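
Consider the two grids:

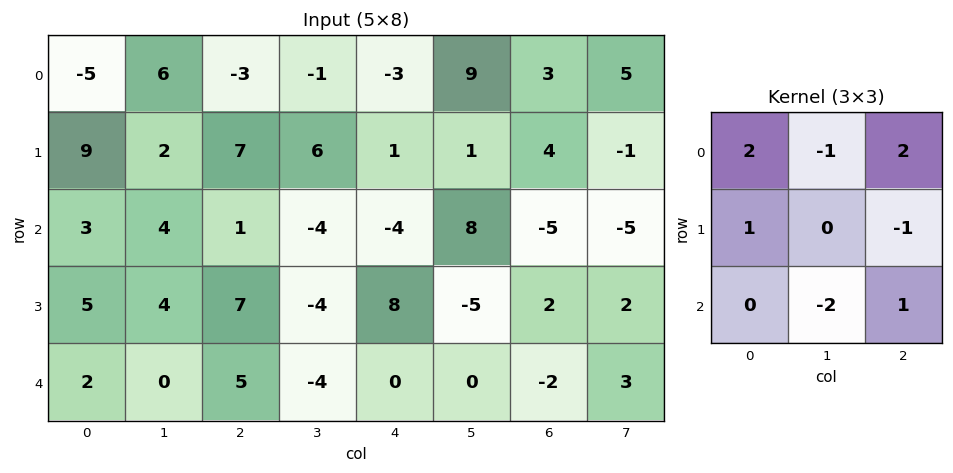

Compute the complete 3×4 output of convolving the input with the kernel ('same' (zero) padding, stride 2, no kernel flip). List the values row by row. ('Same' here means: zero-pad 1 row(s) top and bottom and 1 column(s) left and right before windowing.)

-22 -1 -11 -5
-15 -1 -20 7
3 -3 -30 -11

Output[0,0]: The receptive field on the zero-padded input at this output position is [0 0 0 / 0 -5 6 / 0 9 2]. Elementwise product with the kernel and sum: 0·2 + 0·-1 + 0·2 + 0·1 + 6·-1 + 9·-2 + 2·1.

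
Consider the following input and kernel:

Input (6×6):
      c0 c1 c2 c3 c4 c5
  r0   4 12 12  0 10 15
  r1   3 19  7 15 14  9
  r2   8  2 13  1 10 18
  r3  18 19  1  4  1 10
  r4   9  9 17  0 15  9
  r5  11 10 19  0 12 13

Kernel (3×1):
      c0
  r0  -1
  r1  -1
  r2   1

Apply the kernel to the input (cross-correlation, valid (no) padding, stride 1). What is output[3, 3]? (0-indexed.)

The receptive field on the input at this output position is [4 / 0 / 0]. Elementwise product with the kernel and sum: 4·-1 + 0·-1 + 0·1.

-4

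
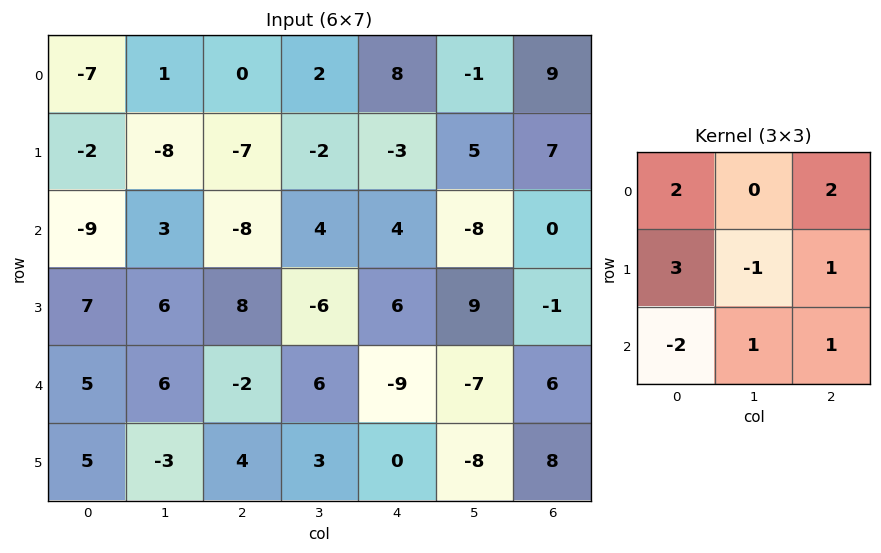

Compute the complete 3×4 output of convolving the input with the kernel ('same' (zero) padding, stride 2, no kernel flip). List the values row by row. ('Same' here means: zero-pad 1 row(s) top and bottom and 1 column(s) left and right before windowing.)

Output[0,0]: The receptive field on the zero-padded input at this output position is [0 0 0 / 0 -7 1 / 0 -2 -8]. Elementwise product with the kernel and sum: 0·2 + 0·2 + 0·3 + -7·-1 + 1·1 + 0·-2 + -2·1 + -8·1.
Output[0,1]: The receptive field on the zero-padded input at this output position is [0 0 0 / 1 0 2 / -8 -7 -2]. Elementwise product with the kernel and sum: 0·2 + 0·2 + 1·3 + 0·-1 + 2·1 + -8·-2 + -7·1 + -2·1.

-2 12 3 -15
9 -9 33 -33
15 39 12 15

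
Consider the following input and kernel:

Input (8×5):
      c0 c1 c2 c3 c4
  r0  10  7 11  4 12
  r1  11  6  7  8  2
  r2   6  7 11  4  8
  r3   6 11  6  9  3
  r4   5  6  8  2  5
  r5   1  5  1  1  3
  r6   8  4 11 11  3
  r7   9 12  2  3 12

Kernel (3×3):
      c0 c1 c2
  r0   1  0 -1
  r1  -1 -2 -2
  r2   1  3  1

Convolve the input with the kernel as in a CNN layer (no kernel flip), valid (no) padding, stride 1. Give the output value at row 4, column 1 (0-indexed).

43

The receptive field on the input at this output position is [6 8 2 / 5 1 1 / 4 11 11]. Elementwise product with the kernel and sum: 6·1 + 2·-1 + 5·-1 + 1·-2 + 1·-2 + 4·1 + 11·3 + 11·1.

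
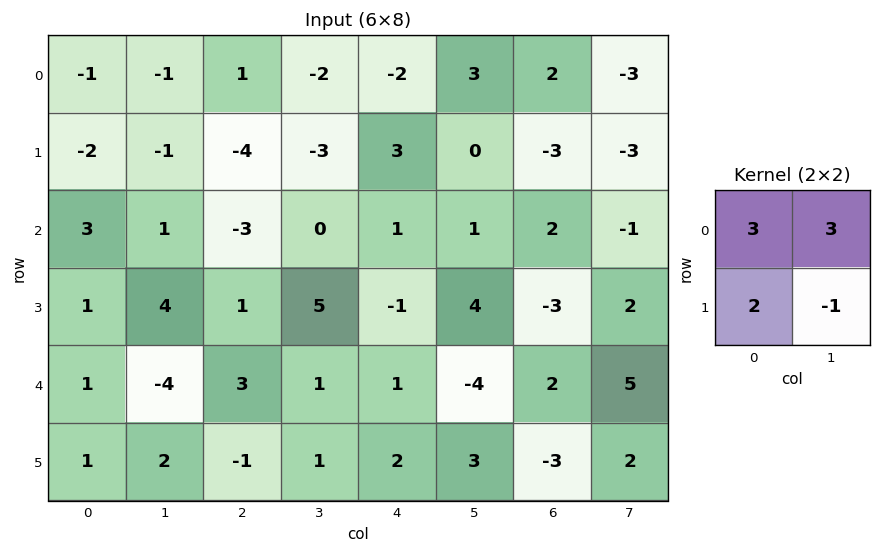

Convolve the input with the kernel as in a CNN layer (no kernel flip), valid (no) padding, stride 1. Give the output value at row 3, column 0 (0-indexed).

21

The receptive field on the input at this output position is [1 4 / 1 -4]. Elementwise product with the kernel and sum: 1·3 + 4·3 + 1·2 + -4·-1.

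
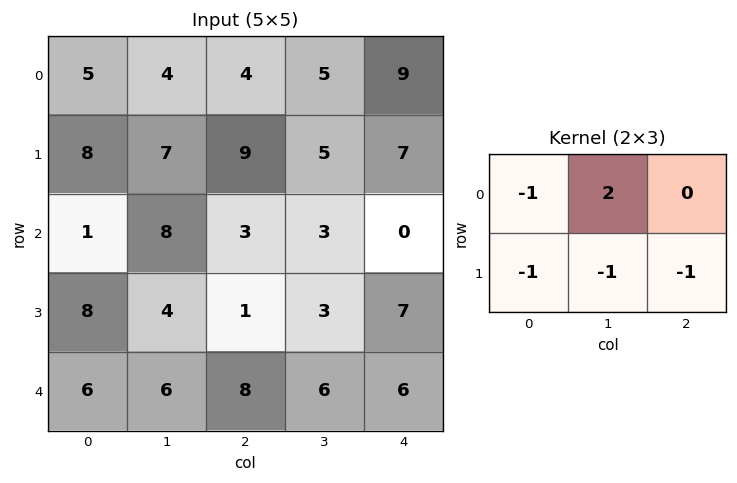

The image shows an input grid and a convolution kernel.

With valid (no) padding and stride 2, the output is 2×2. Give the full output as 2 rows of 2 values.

Output[0,0]: The receptive field on the input at this output position is [5 4 4 / 8 7 9]. Elementwise product with the kernel and sum: 5·-1 + 4·2 + 8·-1 + 7·-1 + 9·-1.

-21 -15
2 -8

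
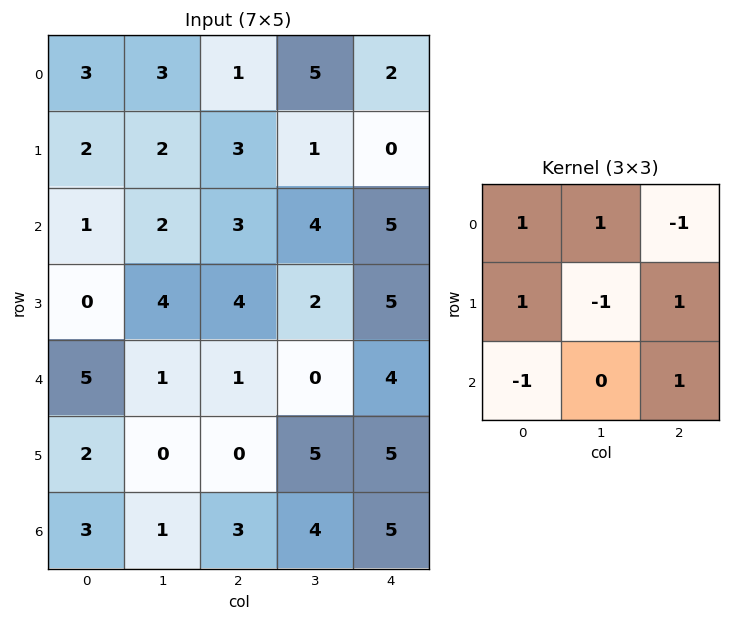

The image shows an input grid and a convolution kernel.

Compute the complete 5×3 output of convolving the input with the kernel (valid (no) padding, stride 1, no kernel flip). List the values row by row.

10 1 8
7 5 9
-4 2 12
3 11 11
7 10 -1

Output[0,0]: The receptive field on the input at this output position is [3 3 1 / 2 2 3 / 1 2 3]. Elementwise product with the kernel and sum: 3·1 + 3·1 + 1·-1 + 2·1 + 2·-1 + 3·1 + 1·-1 + 3·1.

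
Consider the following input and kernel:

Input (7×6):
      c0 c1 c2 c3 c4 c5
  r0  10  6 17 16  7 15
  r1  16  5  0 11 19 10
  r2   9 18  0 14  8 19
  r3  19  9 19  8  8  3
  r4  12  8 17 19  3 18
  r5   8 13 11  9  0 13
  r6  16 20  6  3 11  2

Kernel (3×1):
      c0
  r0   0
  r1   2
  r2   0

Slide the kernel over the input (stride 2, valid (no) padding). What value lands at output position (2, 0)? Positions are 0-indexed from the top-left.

The receptive field on the input at this output position is [12 / 8 / 16]. Elementwise product with the kernel and sum: 8·2.

16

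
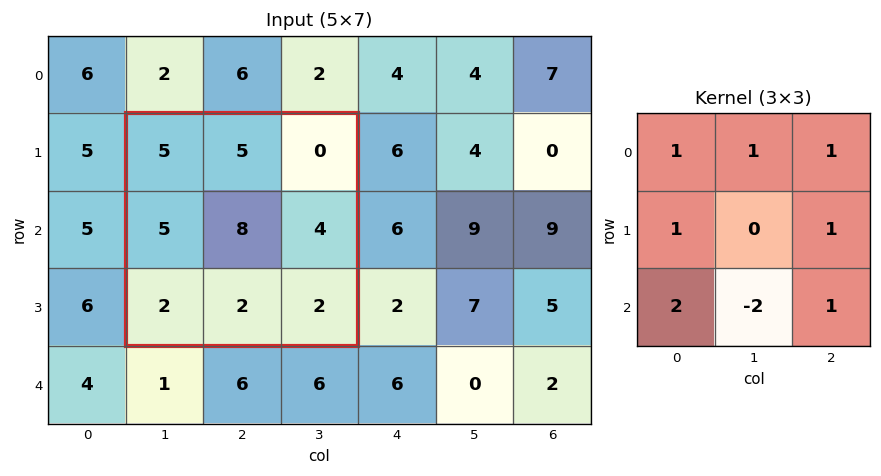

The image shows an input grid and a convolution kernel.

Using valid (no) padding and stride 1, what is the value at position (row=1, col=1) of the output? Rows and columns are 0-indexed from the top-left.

The receptive field on the input at this output position is [5 5 0 / 5 8 4 / 2 2 2]. Elementwise product with the kernel and sum: 5·1 + 5·1 + 0·1 + 5·1 + 4·1 + 2·2 + 2·-2 + 2·1.

21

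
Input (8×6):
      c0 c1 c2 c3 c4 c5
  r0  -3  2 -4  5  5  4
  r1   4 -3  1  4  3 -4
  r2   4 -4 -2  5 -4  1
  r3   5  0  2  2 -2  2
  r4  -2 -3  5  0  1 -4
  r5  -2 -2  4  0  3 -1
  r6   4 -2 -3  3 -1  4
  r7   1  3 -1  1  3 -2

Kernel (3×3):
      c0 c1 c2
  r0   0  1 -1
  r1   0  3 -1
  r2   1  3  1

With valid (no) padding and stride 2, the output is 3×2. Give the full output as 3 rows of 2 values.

Output[0,0]: The receptive field on the input at this output position is [-3 2 -4 / 4 -3 1 / 4 -4 -2]. Elementwise product with the kernel and sum: 2·1 + -4·-1 + -3·3 + 1·-1 + 4·1 + -4·3 + -2·1.

-14 18
-10 23
-23 1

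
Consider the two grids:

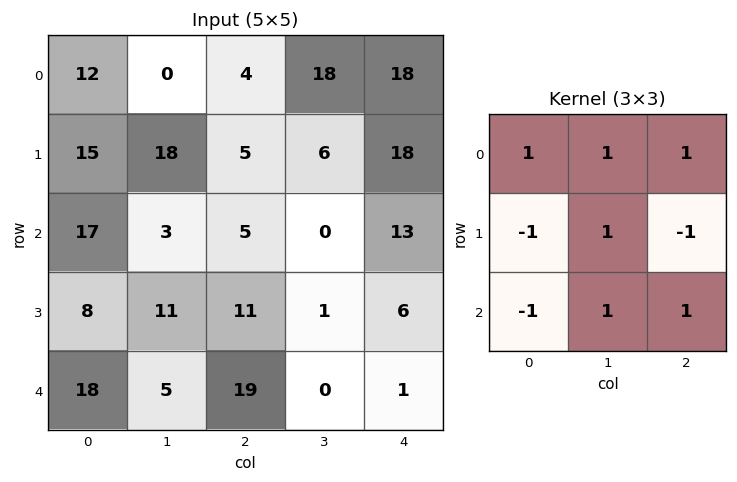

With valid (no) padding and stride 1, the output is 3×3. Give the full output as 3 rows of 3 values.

Output[0,0]: The receptive field on the input at this output position is [12 0 4 / 15 18 5 / 17 3 5]. Elementwise product with the kernel and sum: 12·1 + 0·1 + 4·1 + 15·-1 + 18·1 + 5·-1 + 17·-1 + 3·1 + 5·1.

5 5 31
33 32 7
23 21 -16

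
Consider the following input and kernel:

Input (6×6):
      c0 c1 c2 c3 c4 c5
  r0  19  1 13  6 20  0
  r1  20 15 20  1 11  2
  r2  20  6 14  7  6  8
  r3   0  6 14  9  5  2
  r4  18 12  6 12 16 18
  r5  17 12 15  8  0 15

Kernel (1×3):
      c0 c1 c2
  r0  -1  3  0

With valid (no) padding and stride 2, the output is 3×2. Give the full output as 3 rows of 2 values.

Output[0,0]: The receptive field on the input at this output position is [19 1 13]. Elementwise product with the kernel and sum: 19·-1 + 1·3.

-16 5
-2 7
18 30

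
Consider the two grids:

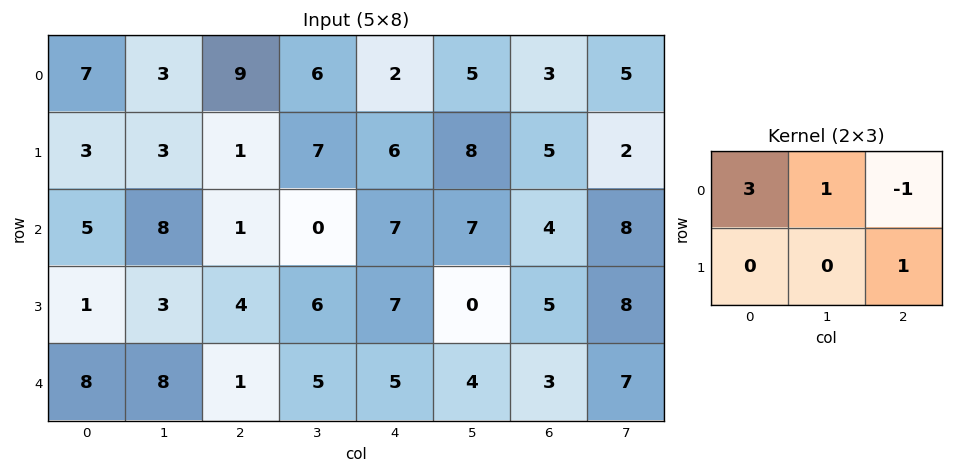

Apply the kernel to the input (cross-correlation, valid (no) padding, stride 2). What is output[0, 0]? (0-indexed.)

The receptive field on the input at this output position is [7 3 9 / 3 3 1]. Elementwise product with the kernel and sum: 7·3 + 3·1 + 9·-1 + 1·1.

16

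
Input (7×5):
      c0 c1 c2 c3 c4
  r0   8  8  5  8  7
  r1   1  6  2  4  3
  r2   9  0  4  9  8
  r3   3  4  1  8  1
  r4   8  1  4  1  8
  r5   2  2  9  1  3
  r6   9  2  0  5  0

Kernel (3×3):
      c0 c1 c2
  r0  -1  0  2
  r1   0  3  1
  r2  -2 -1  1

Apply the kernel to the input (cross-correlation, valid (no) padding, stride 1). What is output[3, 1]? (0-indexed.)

The receptive field on the input at this output position is [4 1 8 / 1 4 1 / 2 9 1]. Elementwise product with the kernel and sum: 4·-1 + 8·2 + 4·3 + 1·1 + 2·-2 + 9·-1 + 1·1.

13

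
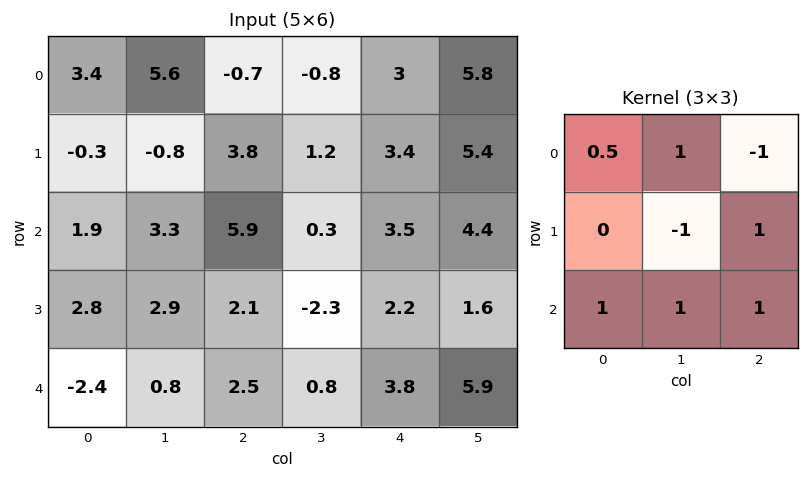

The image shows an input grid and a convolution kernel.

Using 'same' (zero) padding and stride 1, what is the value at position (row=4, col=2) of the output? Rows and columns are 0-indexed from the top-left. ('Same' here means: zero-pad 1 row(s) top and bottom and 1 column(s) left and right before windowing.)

The receptive field on the zero-padded input at this output position is [2.9 2.1 -2.3 / 0.8 2.5 0.8 / 0 0 0]. Elementwise product with the kernel and sum: 2.9·0.5 + 2.1·1 + -2.3·-1 + 2.5·-1 + 0.8·1 + 0·1 + 0·1 + 0·1.

4.15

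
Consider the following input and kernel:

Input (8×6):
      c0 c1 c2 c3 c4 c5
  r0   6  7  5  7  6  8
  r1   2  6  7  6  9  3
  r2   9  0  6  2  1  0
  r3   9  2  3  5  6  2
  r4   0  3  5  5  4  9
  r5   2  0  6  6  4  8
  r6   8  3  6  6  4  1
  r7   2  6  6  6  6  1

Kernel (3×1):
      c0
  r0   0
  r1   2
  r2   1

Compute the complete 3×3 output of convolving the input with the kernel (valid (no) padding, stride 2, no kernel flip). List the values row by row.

13 20 19
18 11 16
12 18 12

Output[0,0]: The receptive field on the input at this output position is [6 / 2 / 9]. Elementwise product with the kernel and sum: 2·2 + 9·1.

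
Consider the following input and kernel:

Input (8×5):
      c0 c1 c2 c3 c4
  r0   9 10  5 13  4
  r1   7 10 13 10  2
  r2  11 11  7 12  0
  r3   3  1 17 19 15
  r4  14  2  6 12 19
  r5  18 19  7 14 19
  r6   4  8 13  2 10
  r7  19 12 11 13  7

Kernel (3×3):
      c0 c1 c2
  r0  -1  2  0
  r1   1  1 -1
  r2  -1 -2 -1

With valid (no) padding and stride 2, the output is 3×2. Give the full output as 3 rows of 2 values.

-25 11
-26 -11
-13 -7

Output[0,0]: The receptive field on the input at this output position is [9 10 5 / 7 10 13 / 11 11 7]. Elementwise product with the kernel and sum: 9·-1 + 10·2 + 7·1 + 10·1 + 13·-1 + 11·-1 + 11·-2 + 7·-1.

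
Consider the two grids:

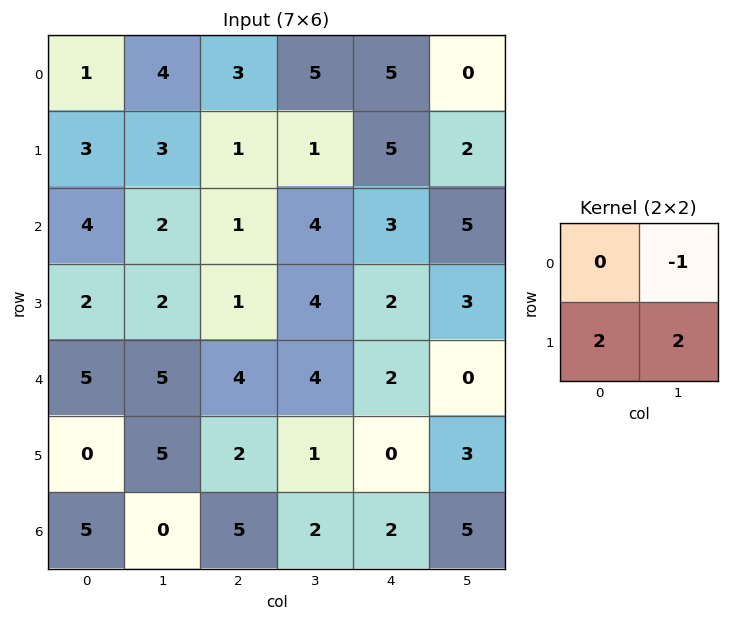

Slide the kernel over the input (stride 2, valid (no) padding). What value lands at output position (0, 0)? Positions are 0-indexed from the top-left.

The receptive field on the input at this output position is [1 4 / 3 3]. Elementwise product with the kernel and sum: 4·-1 + 3·2 + 3·2.

8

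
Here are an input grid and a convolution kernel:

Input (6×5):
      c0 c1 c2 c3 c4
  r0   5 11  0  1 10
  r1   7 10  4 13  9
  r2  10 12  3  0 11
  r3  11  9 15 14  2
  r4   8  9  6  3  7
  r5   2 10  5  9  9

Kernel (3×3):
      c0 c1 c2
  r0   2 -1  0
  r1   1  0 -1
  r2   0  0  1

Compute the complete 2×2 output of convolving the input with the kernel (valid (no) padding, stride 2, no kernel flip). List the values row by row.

Output[0,0]: The receptive field on the input at this output position is [5 11 0 / 7 10 4 / 10 12 3]. Elementwise product with the kernel and sum: 5·2 + 11·-1 + 7·1 + 4·-1 + 3·1.
Output[0,1]: The receptive field on the input at this output position is [0 1 10 / 4 13 9 / 3 0 11]. Elementwise product with the kernel and sum: 0·2 + 1·-1 + 4·1 + 9·-1 + 11·1.

5 5
10 26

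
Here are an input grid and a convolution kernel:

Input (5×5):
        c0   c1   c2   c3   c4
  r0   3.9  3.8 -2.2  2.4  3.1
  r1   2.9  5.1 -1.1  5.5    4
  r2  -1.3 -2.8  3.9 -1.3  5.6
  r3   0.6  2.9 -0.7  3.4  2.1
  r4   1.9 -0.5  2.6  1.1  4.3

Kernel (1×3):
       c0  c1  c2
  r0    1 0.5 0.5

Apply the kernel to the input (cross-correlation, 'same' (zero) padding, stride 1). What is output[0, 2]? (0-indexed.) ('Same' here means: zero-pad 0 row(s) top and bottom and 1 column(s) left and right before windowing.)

3.9

The receptive field on the zero-padded input at this output position is [3.8 -2.2 2.4]. Elementwise product with the kernel and sum: 3.8·1 + -2.2·0.5 + 2.4·0.5.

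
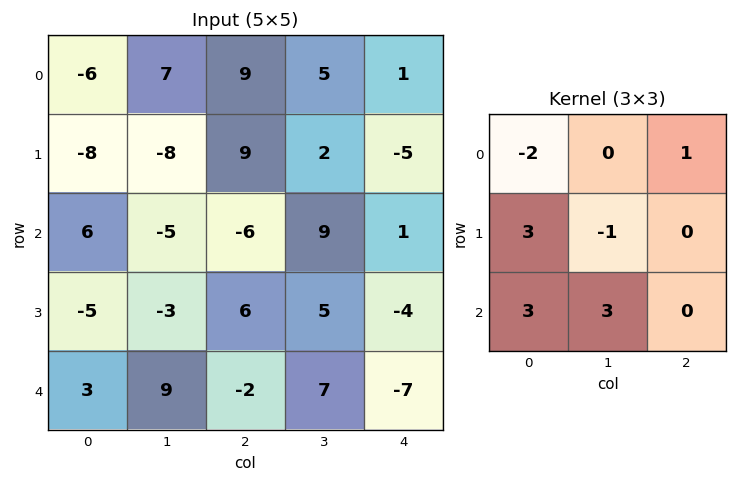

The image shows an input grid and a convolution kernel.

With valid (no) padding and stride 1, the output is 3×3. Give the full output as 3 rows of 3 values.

Output[0,0]: The receptive field on the input at this output position is [-6 7 9 / -8 -8 9 / 6 -5 -6]. Elementwise product with the kernel and sum: -6·-2 + 9·1 + -8·3 + -8·-1 + 6·3 + -5·3.
Output[0,1]: The receptive field on the input at this output position is [7 9 5 / -8 9 2 / -5 -6 9]. Elementwise product with the kernel and sum: 7·-2 + 5·1 + -8·3 + 9·-1 + -5·3 + -6·3.

8 -75 17
24 18 -17
6 25 41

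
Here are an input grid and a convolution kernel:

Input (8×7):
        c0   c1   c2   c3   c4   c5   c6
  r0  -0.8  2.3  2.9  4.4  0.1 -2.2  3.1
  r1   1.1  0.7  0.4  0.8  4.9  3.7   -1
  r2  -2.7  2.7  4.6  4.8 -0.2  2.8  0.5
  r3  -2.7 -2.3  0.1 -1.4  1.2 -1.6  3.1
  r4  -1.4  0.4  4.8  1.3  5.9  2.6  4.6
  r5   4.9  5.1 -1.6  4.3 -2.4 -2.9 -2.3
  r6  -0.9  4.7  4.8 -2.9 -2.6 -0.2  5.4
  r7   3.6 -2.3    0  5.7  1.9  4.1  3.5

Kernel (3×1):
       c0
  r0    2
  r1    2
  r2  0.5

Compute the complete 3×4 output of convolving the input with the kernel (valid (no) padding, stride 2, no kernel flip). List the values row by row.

-0.75 8.9 9.9 4.45
-11.5 11.8 4.95 9.5
6.55 8.8 5.7 7.3

Output[0,0]: The receptive field on the input at this output position is [-0.8 / 1.1 / -2.7]. Elementwise product with the kernel and sum: -0.8·2 + 1.1·2 + -2.7·0.5.
Output[0,1]: The receptive field on the input at this output position is [2.9 / 0.4 / 4.6]. Elementwise product with the kernel and sum: 2.9·2 + 0.4·2 + 4.6·0.5.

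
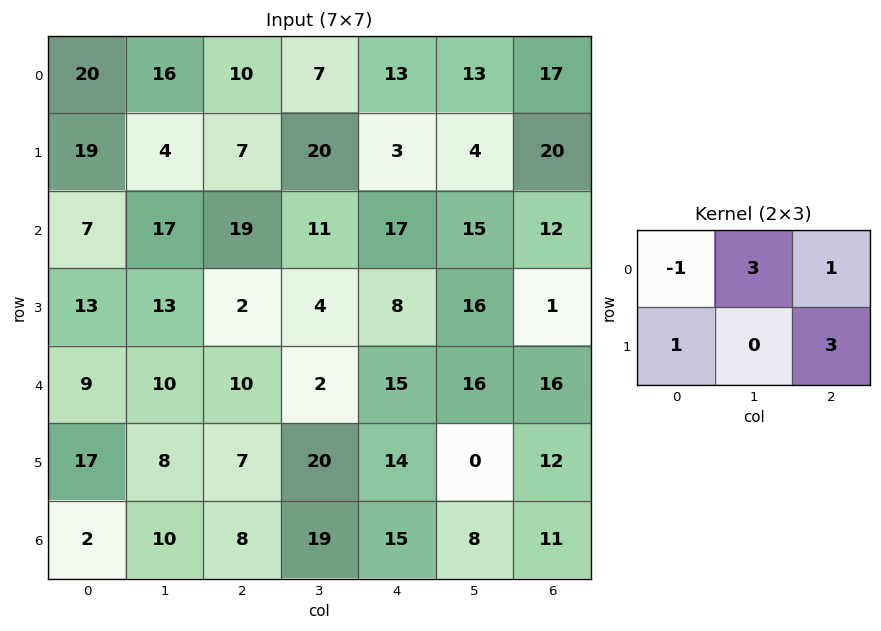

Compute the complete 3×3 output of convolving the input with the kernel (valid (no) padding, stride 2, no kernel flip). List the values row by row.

Output[0,0]: The receptive field on the input at this output position is [20 16 10 / 19 4 7]. Elementwise product with the kernel and sum: 20·-1 + 16·3 + 10·1 + 19·1 + 7·3.

78 40 106
82 57 51
69 60 99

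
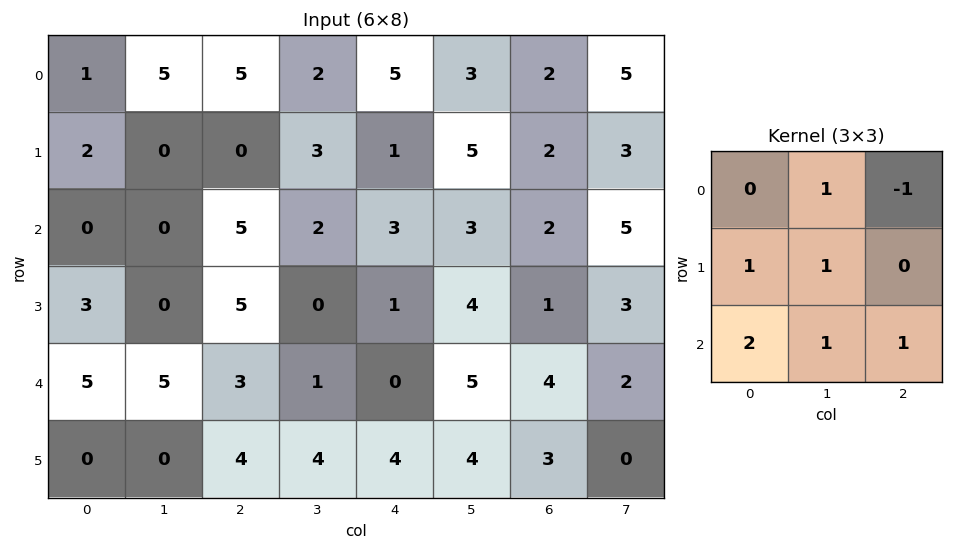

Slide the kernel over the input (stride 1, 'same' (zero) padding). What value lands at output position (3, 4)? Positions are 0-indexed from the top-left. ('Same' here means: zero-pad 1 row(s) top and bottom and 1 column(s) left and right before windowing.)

8

The receptive field on the zero-padded input at this output position is [2 3 3 / 0 1 4 / 1 0 5]. Elementwise product with the kernel and sum: 3·1 + 3·-1 + 0·1 + 1·1 + 1·2 + 0·1 + 5·1.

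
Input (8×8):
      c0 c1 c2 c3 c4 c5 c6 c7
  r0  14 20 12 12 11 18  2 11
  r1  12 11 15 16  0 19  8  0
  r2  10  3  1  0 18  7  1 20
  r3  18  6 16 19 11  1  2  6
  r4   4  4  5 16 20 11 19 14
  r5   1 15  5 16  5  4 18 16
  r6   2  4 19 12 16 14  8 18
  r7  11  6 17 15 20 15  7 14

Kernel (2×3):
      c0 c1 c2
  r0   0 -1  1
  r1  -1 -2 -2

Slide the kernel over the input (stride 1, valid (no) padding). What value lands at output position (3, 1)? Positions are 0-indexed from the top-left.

-43

The receptive field on the input at this output position is [6 16 19 / 4 5 16]. Elementwise product with the kernel and sum: 16·-1 + 19·1 + 4·-1 + 5·-2 + 16·-2.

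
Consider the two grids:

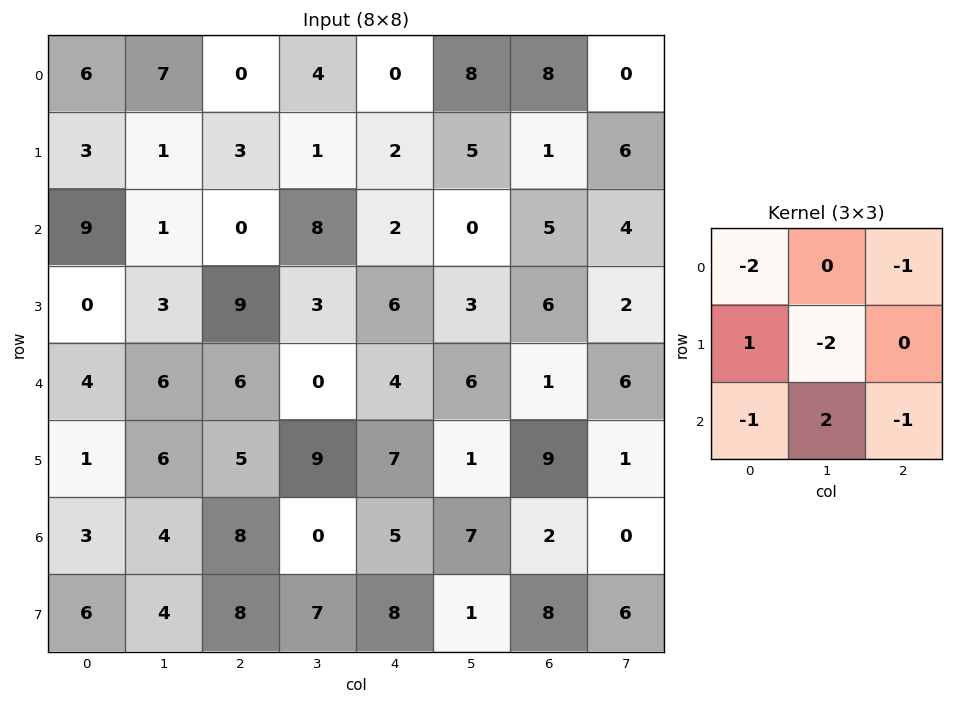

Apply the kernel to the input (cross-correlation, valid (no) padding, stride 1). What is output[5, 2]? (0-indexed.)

-11

The receptive field on the input at this output position is [5 9 7 / 8 0 5 / 8 7 8]. Elementwise product with the kernel and sum: 5·-2 + 7·-1 + 8·1 + 0·-2 + 8·-1 + 7·2 + 8·-1.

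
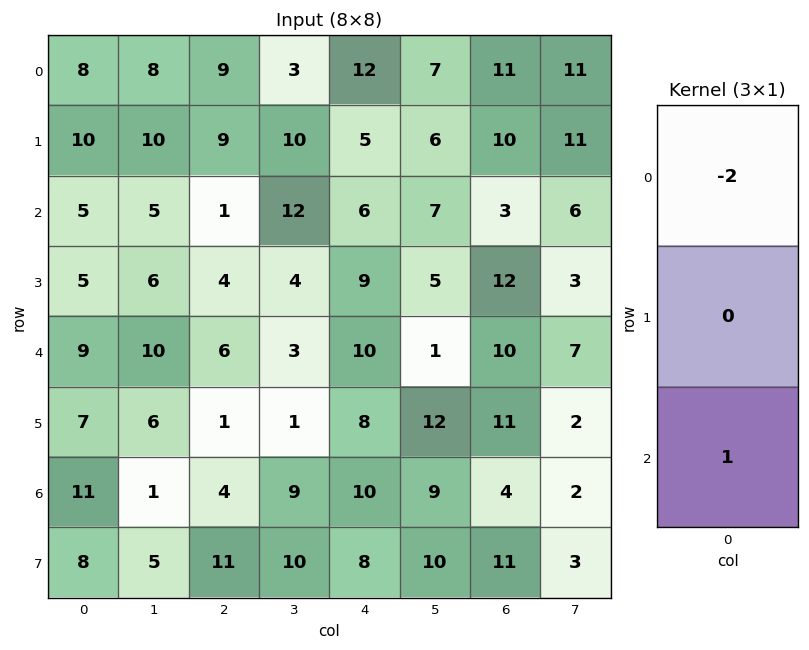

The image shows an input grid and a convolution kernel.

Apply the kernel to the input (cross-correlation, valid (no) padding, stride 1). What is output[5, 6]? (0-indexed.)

-11

The receptive field on the input at this output position is [11 / 4 / 11]. Elementwise product with the kernel and sum: 11·-2 + 11·1.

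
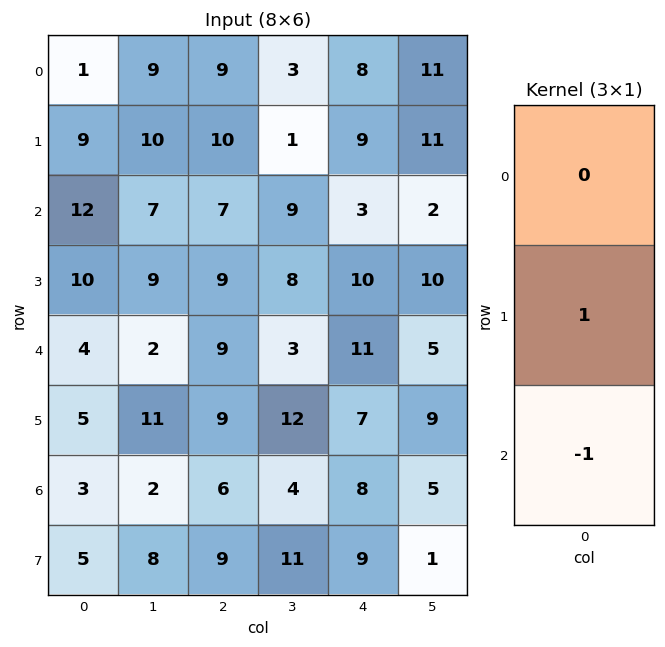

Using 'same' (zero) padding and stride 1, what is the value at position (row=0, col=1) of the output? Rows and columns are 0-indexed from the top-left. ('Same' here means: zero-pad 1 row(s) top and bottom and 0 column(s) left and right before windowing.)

The receptive field on the zero-padded input at this output position is [0 / 9 / 10]. Elementwise product with the kernel and sum: 9·1 + 10·-1.

-1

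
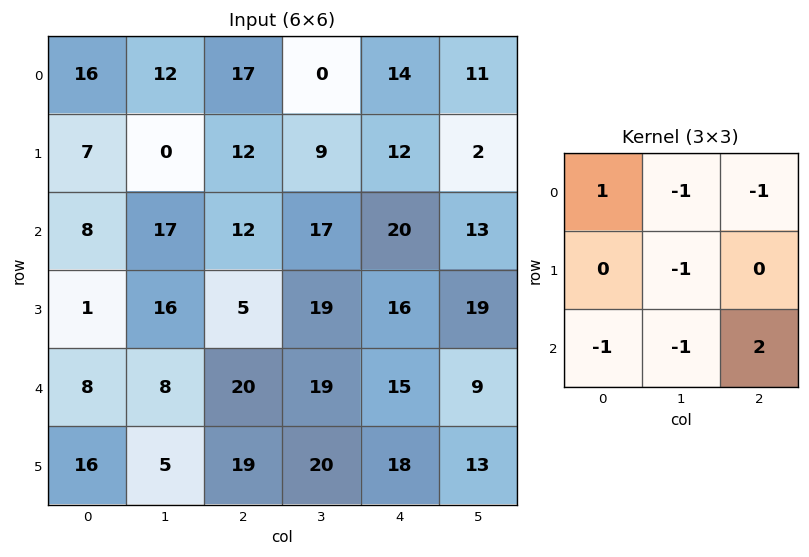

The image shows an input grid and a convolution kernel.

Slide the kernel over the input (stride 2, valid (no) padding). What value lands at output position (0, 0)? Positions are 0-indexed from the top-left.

-14

The receptive field on the input at this output position is [16 12 17 / 7 0 12 / 8 17 12]. Elementwise product with the kernel and sum: 16·1 + 12·-1 + 17·-1 + 0·-1 + 8·-1 + 17·-1 + 12·2.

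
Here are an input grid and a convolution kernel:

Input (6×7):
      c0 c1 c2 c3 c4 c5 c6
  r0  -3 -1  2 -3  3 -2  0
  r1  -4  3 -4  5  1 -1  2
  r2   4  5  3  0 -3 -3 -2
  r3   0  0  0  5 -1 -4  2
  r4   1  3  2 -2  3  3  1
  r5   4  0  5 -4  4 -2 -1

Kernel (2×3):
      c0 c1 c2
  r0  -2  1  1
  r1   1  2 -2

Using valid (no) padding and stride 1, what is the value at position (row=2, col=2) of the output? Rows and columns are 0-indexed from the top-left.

The receptive field on the input at this output position is [3 0 -3 / 0 5 -1]. Elementwise product with the kernel and sum: 3·-2 + 0·1 + -3·1 + 0·1 + 5·2 + -1·-2.

3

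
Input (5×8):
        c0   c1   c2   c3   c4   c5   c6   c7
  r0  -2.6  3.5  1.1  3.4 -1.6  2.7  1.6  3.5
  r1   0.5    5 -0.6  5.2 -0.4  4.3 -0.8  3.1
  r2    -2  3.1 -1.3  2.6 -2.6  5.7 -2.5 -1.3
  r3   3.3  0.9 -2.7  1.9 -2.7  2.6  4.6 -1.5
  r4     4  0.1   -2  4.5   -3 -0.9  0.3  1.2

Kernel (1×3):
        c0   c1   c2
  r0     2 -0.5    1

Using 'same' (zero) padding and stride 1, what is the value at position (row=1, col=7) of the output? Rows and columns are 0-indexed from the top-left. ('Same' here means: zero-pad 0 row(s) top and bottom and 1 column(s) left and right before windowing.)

-3.15

The receptive field on the zero-padded input at this output position is [-0.8 3.1 0]. Elementwise product with the kernel and sum: -0.8·2 + 3.1·-0.5 + 0·1.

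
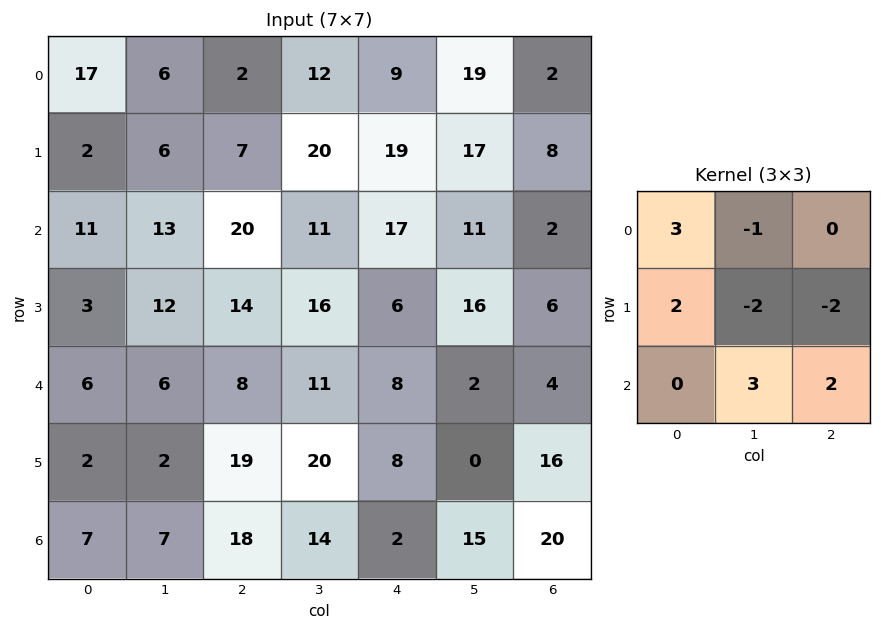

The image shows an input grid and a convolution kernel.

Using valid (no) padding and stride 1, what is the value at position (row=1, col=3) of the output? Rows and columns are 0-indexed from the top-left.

The receptive field on the input at this output position is [20 19 17 / 11 17 11 / 16 6 16]. Elementwise product with the kernel and sum: 20·3 + 19·-1 + 11·2 + 17·-2 + 11·-2 + 6·3 + 16·2.

57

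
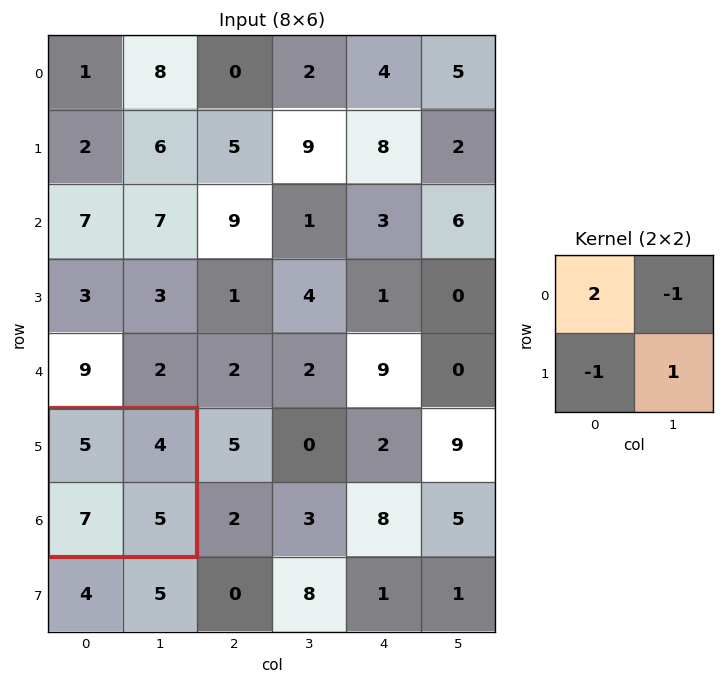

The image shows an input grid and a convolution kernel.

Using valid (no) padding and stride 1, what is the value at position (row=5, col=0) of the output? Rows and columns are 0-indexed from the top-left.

The receptive field on the input at this output position is [5 4 / 7 5]. Elementwise product with the kernel and sum: 5·2 + 4·-1 + 7·-1 + 5·1.

4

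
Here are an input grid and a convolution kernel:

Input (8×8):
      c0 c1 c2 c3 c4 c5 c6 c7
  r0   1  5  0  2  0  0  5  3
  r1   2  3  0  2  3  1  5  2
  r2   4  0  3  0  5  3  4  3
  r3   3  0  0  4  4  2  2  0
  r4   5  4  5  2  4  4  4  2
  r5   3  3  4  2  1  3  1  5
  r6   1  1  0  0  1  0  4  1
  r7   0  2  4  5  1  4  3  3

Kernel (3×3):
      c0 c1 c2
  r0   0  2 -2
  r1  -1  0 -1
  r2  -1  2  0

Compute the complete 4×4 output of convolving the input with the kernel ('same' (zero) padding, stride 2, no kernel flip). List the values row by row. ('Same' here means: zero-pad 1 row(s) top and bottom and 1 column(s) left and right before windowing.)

-1 -10 2 6
4 -4 5 2
8 -9 -2 -3
-1 9 -7 -7

Output[0,0]: The receptive field on the zero-padded input at this output position is [0 0 0 / 0 1 5 / 0 2 3]. Elementwise product with the kernel and sum: 0·2 + 0·-2 + 0·-1 + 5·-1 + 0·-1 + 2·2.
Output[0,1]: The receptive field on the zero-padded input at this output position is [0 0 0 / 5 0 2 / 3 0 2]. Elementwise product with the kernel and sum: 0·2 + 0·-2 + 5·-1 + 2·-1 + 3·-1 + 0·2.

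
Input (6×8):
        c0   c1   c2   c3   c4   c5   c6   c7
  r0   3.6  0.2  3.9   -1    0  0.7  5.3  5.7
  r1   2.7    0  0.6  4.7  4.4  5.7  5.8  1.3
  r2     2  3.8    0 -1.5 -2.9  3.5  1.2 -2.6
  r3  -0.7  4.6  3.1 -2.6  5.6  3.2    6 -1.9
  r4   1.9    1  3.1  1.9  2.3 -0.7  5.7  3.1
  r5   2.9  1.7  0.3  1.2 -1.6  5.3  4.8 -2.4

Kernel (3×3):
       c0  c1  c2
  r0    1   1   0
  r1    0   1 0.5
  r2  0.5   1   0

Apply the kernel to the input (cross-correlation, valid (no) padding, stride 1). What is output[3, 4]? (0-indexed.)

15.45

The receptive field on the input at this output position is [5.6 3.2 6 / 2.3 -0.7 5.7 / -1.6 5.3 4.8]. Elementwise product with the kernel and sum: 5.6·1 + 3.2·1 + -0.7·1 + 5.7·0.5 + -1.6·0.5 + 5.3·1.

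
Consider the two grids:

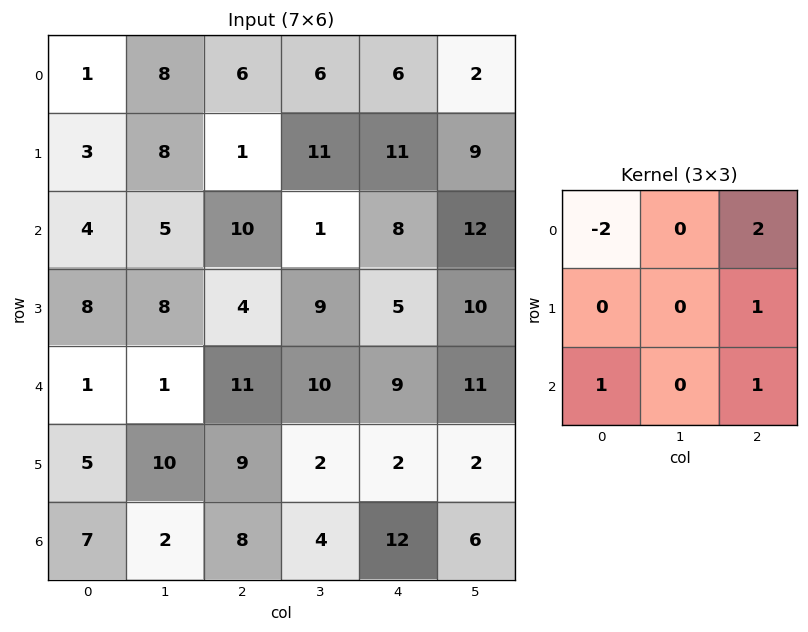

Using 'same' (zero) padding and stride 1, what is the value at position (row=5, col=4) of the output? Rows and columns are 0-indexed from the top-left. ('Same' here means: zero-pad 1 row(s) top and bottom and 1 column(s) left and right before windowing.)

The receptive field on the zero-padded input at this output position is [10 9 11 / 2 2 2 / 4 12 6]. Elementwise product with the kernel and sum: 10·-2 + 11·2 + 2·1 + 4·1 + 6·1.

14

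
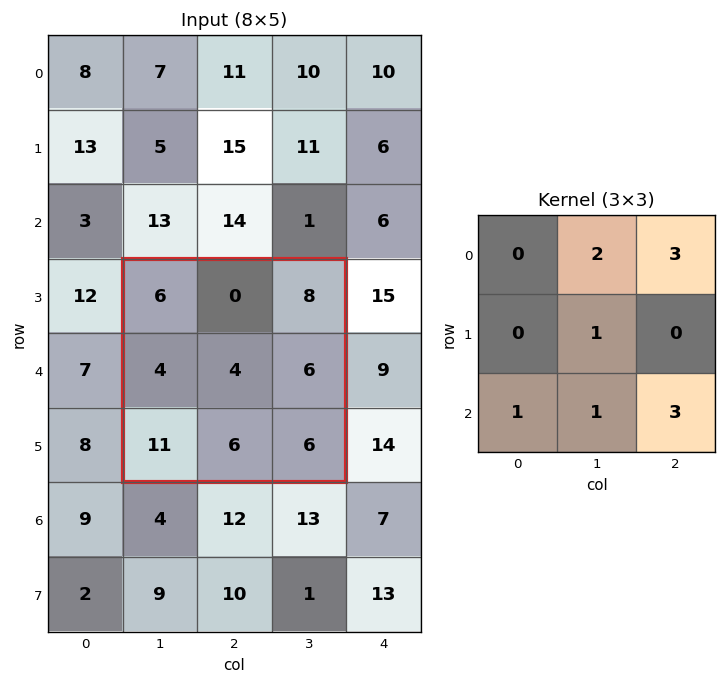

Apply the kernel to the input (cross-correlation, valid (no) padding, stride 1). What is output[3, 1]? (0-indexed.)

63

The receptive field on the input at this output position is [6 0 8 / 4 4 6 / 11 6 6]. Elementwise product with the kernel and sum: 0·2 + 8·3 + 4·1 + 11·1 + 6·1 + 6·3.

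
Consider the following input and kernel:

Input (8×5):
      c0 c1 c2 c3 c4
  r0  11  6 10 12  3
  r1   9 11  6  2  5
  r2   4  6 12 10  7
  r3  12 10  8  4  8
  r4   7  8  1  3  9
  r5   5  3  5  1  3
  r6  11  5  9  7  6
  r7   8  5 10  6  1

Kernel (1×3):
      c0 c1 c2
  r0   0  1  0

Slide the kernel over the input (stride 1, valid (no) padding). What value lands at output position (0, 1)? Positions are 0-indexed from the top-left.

The receptive field on the input at this output position is [6 10 12]. Elementwise product with the kernel and sum: 10·1.

10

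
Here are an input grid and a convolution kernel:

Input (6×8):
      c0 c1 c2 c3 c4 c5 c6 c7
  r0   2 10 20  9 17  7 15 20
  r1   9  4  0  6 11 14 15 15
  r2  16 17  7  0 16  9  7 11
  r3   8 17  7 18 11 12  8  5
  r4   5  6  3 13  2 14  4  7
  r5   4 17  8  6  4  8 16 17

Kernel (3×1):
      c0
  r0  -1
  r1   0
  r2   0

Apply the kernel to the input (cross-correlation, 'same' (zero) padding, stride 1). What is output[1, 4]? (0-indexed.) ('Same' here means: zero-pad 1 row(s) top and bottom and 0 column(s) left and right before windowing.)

The receptive field on the zero-padded input at this output position is [17 / 11 / 16]. Elementwise product with the kernel and sum: 17·-1.

-17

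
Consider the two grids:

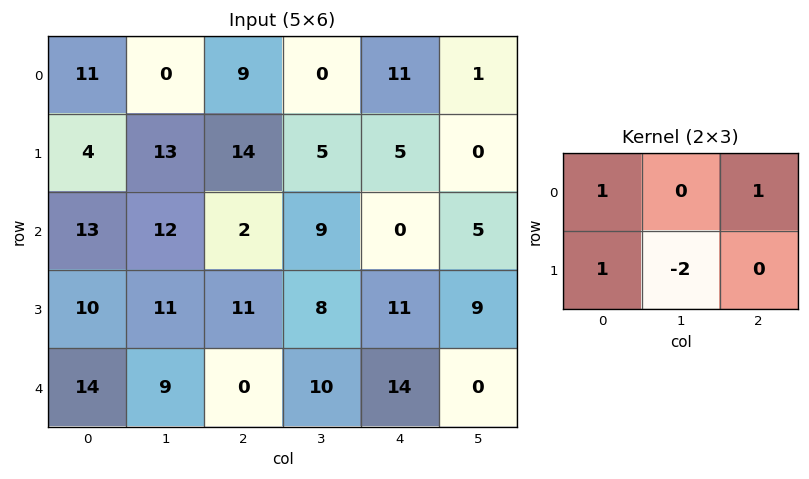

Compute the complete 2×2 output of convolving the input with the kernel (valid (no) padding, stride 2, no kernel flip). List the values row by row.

Output[0,0]: The receptive field on the input at this output position is [11 0 9 / 4 13 14]. Elementwise product with the kernel and sum: 11·1 + 9·1 + 4·1 + 13·-2.
Output[0,1]: The receptive field on the input at this output position is [9 0 11 / 14 5 5]. Elementwise product with the kernel and sum: 9·1 + 11·1 + 14·1 + 5·-2.

-2 24
3 -3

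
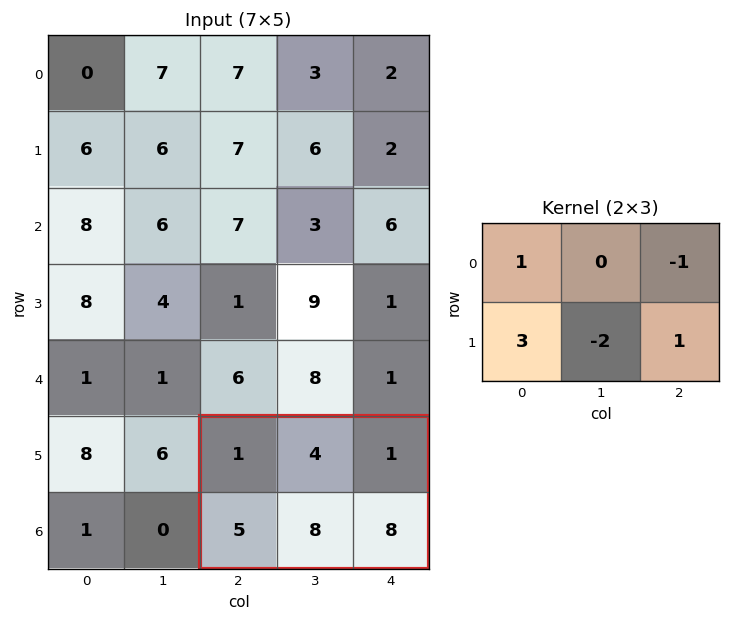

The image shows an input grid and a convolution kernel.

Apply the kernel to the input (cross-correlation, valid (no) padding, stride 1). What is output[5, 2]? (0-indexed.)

7

The receptive field on the input at this output position is [1 4 1 / 5 8 8]. Elementwise product with the kernel and sum: 1·1 + 1·-1 + 5·3 + 8·-2 + 8·1.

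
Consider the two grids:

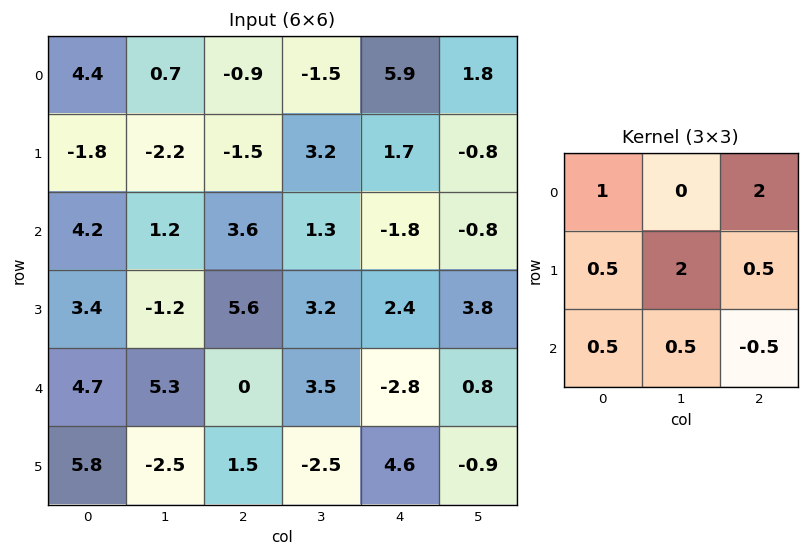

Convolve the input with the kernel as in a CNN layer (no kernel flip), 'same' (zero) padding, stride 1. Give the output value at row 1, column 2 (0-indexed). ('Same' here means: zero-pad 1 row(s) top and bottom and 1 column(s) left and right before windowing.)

The receptive field on the zero-padded input at this output position is [0.7 -0.9 -1.5 / -2.2 -1.5 3.2 / 1.2 3.6 1.3]. Elementwise product with the kernel and sum: 0.7·1 + -1.5·2 + -2.2·0.5 + -1.5·2 + 3.2·0.5 + 1.2·0.5 + 3.6·0.5 + 1.3·-0.5.

-3.05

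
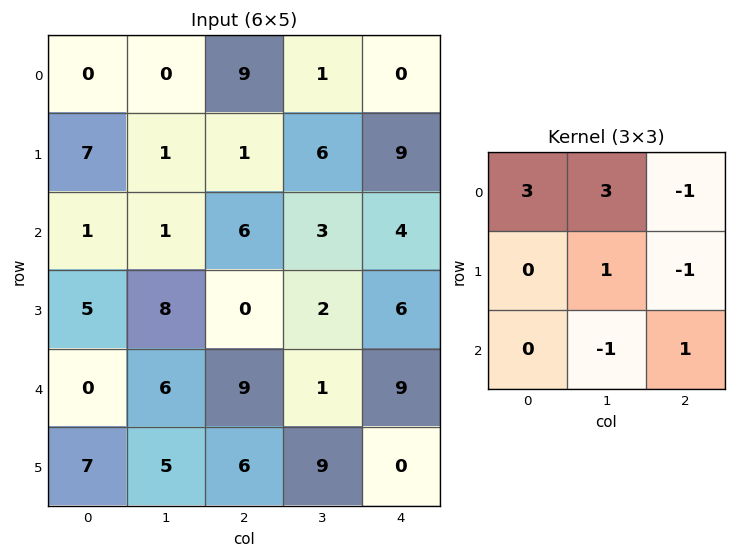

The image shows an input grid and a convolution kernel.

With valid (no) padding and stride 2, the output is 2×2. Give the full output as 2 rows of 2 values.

-4 28
11 27

Output[0,0]: The receptive field on the input at this output position is [0 0 9 / 7 1 1 / 1 1 6]. Elementwise product with the kernel and sum: 0·3 + 0·3 + 9·-1 + 1·1 + 1·-1 + 1·-1 + 6·1.
Output[0,1]: The receptive field on the input at this output position is [9 1 0 / 1 6 9 / 6 3 4]. Elementwise product with the kernel and sum: 9·3 + 1·3 + 0·-1 + 6·1 + 9·-1 + 3·-1 + 4·1.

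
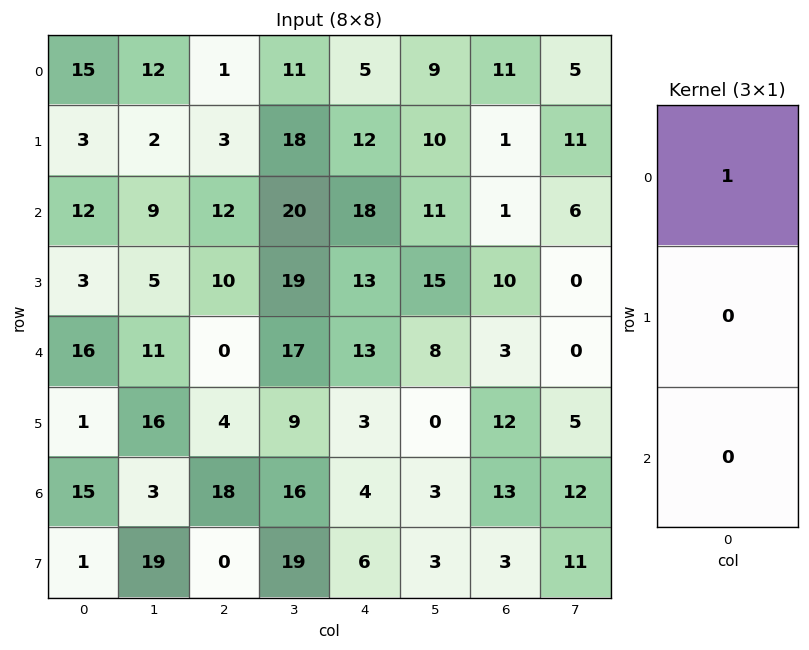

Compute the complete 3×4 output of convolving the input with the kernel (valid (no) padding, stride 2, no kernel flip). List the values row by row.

15 1 5 11
12 12 18 1
16 0 13 3

Output[0,0]: The receptive field on the input at this output position is [15 / 3 / 12]. Elementwise product with the kernel and sum: 15·1.
Output[0,1]: The receptive field on the input at this output position is [1 / 3 / 12]. Elementwise product with the kernel and sum: 1·1.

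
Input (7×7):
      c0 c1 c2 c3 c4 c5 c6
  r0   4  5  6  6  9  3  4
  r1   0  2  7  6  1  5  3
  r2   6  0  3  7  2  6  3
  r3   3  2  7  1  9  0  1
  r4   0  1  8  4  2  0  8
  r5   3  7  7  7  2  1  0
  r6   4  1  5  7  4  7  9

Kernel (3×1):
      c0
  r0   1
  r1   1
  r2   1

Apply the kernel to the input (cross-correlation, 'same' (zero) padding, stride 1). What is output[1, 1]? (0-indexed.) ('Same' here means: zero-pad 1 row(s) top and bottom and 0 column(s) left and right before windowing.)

7

The receptive field on the zero-padded input at this output position is [5 / 2 / 0]. Elementwise product with the kernel and sum: 5·1 + 2·1 + 0·1.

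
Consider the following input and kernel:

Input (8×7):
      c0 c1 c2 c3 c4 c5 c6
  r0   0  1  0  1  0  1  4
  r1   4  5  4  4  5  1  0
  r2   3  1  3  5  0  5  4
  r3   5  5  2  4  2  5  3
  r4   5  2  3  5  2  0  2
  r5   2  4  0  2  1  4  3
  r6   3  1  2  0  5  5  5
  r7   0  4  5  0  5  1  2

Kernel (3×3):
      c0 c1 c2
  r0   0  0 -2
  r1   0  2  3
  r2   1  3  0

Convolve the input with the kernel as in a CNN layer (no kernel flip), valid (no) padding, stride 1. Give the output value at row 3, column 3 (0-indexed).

The receptive field on the input at this output position is [4 2 5 / 5 2 0 / 2 1 4]. Elementwise product with the kernel and sum: 5·-2 + 2·2 + 0·3 + 2·1 + 1·3.

-1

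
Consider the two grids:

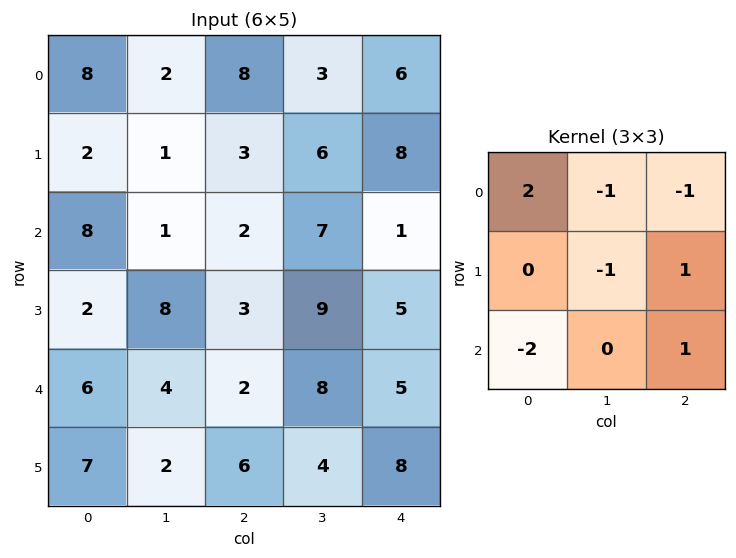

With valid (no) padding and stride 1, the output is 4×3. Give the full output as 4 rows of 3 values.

-6 1 6
0 -9 -15
-2 -1 -7
-17 10 -15

Output[0,0]: The receptive field on the input at this output position is [8 2 8 / 2 1 3 / 8 1 2]. Elementwise product with the kernel and sum: 8·2 + 2·-1 + 8·-1 + 1·-1 + 3·1 + 8·-2 + 2·1.
Output[0,1]: The receptive field on the input at this output position is [2 8 3 / 1 3 6 / 1 2 7]. Elementwise product with the kernel and sum: 2·2 + 8·-1 + 3·-1 + 3·-1 + 6·1 + 1·-2 + 7·1.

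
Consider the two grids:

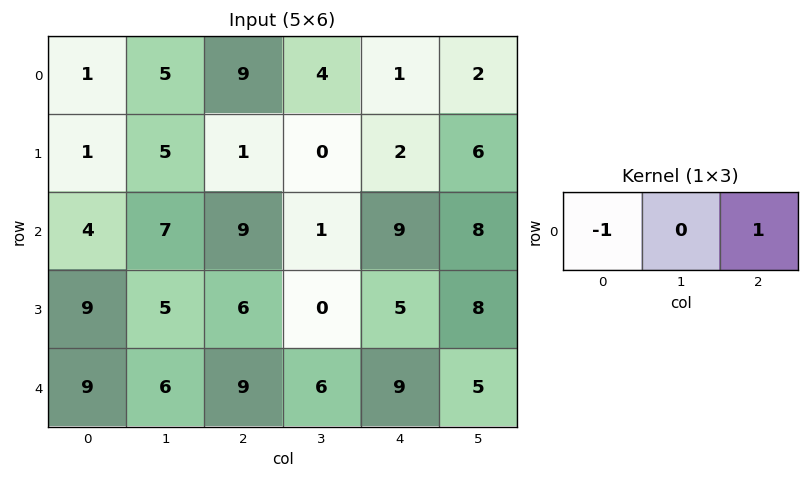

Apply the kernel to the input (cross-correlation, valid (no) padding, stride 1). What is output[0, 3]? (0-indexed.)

The receptive field on the input at this output position is [4 1 2]. Elementwise product with the kernel and sum: 4·-1 + 2·1.

-2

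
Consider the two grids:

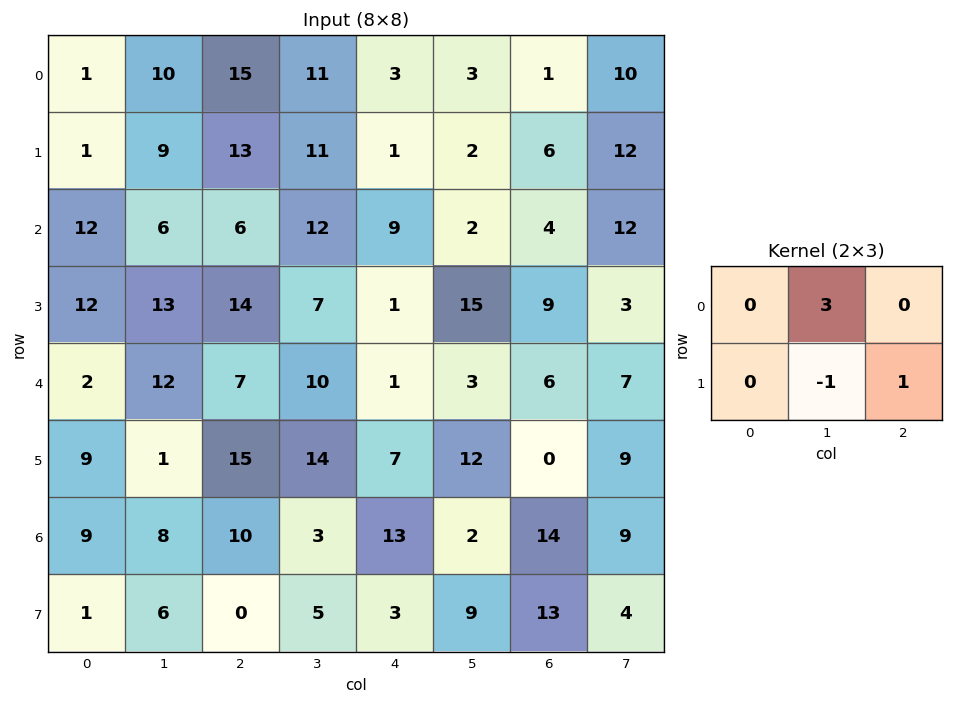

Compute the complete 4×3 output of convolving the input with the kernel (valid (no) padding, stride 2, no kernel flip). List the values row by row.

Output[0,0]: The receptive field on the input at this output position is [1 10 15 / 1 9 13]. Elementwise product with the kernel and sum: 10·3 + 9·-1 + 13·1.
Output[0,1]: The receptive field on the input at this output position is [15 11 3 / 13 11 1]. Elementwise product with the kernel and sum: 11·3 + 11·-1 + 1·1.

34 23 13
19 30 0
50 23 -3
18 7 10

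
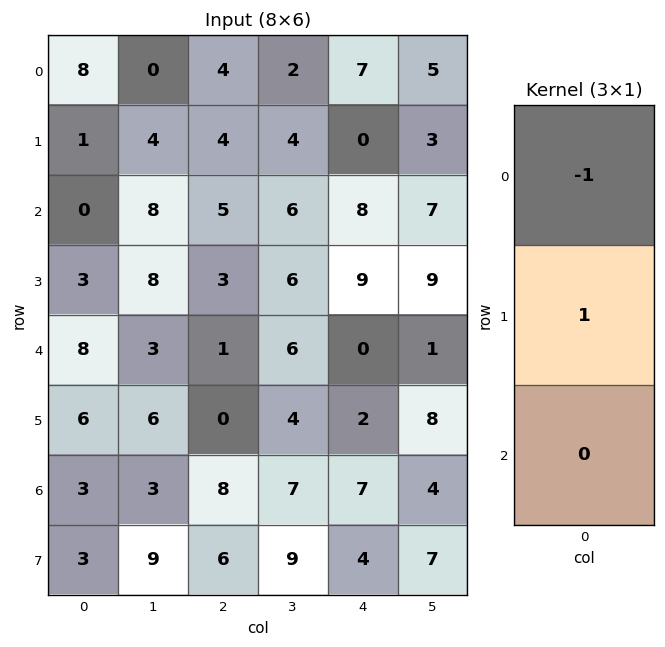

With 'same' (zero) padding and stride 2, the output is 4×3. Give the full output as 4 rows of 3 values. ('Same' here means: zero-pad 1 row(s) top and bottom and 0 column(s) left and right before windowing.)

Output[0,0]: The receptive field on the zero-padded input at this output position is [0 / 8 / 1]. Elementwise product with the kernel and sum: 0·-1 + 8·1.

8 4 7
-1 1 8
5 -2 -9
-3 8 5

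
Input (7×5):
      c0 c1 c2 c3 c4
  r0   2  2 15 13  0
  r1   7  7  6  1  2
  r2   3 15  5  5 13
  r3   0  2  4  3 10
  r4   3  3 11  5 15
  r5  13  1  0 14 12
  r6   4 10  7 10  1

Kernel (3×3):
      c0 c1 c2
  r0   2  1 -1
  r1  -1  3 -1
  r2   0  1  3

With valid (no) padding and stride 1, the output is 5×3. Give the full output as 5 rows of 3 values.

29 36 82
66 27 41
54 63 47
-6 72 40
19 34 55

Output[0,0]: The receptive field on the input at this output position is [2 2 15 / 7 7 6 / 3 15 5]. Elementwise product with the kernel and sum: 2·2 + 2·1 + 15·-1 + 7·-1 + 7·3 + 6·-1 + 15·1 + 5·3.
Output[0,1]: The receptive field on the input at this output position is [2 15 13 / 7 6 1 / 15 5 5]. Elementwise product with the kernel and sum: 2·2 + 15·1 + 13·-1 + 7·-1 + 6·3 + 1·-1 + 5·1 + 5·3.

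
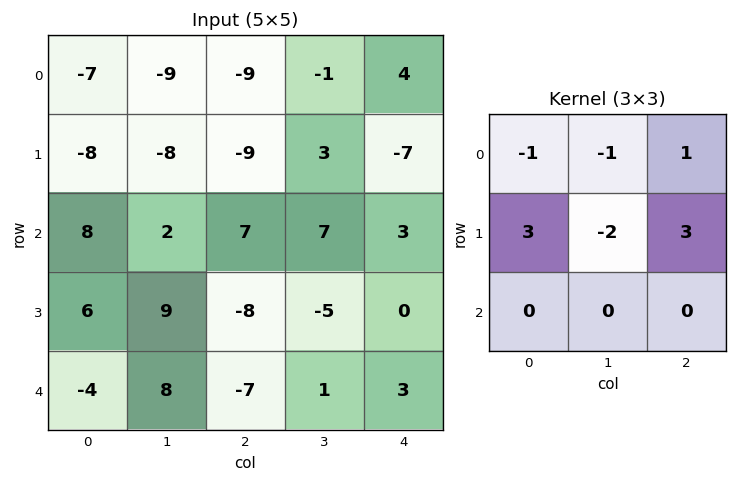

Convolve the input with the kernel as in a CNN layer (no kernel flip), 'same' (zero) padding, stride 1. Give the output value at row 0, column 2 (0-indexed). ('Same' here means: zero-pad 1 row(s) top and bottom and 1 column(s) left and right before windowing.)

-12

The receptive field on the zero-padded input at this output position is [0 0 0 / -9 -9 -1 / -8 -9 3]. Elementwise product with the kernel and sum: 0·-1 + 0·-1 + 0·1 + -9·3 + -9·-2 + -1·3.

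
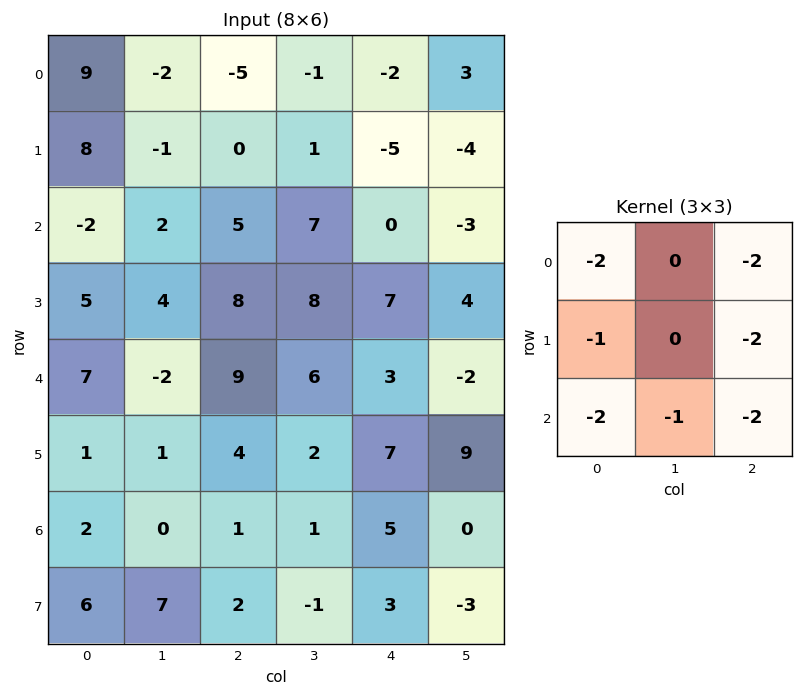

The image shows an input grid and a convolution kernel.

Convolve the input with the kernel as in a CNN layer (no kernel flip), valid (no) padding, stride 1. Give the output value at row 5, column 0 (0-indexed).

The receptive field on the input at this output position is [1 1 4 / 2 0 1 / 6 7 2]. Elementwise product with the kernel and sum: 1·-2 + 4·-2 + 2·-1 + 1·-2 + 6·-2 + 7·-1 + 2·-2.

-37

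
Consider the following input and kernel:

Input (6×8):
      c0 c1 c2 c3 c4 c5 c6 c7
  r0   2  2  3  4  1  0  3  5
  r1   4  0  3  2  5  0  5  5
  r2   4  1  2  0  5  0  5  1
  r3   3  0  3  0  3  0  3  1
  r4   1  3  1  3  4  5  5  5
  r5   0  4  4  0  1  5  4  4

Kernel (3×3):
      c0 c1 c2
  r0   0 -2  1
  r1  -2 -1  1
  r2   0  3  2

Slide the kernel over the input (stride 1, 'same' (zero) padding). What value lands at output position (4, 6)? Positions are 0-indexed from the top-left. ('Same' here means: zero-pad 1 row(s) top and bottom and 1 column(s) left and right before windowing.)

5

The receptive field on the zero-padded input at this output position is [0 3 1 / 5 5 5 / 5 4 4]. Elementwise product with the kernel and sum: 3·-2 + 1·1 + 5·-2 + 5·-1 + 5·1 + 4·3 + 4·2.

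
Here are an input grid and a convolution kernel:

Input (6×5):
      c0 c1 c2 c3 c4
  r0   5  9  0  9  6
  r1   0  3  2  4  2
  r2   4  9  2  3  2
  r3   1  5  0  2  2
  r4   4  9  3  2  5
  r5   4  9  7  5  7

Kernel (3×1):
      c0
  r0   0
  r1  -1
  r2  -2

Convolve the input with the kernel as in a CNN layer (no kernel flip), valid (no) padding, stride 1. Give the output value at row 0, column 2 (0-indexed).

-6

The receptive field on the input at this output position is [0 / 2 / 2]. Elementwise product with the kernel and sum: 2·-1 + 2·-2.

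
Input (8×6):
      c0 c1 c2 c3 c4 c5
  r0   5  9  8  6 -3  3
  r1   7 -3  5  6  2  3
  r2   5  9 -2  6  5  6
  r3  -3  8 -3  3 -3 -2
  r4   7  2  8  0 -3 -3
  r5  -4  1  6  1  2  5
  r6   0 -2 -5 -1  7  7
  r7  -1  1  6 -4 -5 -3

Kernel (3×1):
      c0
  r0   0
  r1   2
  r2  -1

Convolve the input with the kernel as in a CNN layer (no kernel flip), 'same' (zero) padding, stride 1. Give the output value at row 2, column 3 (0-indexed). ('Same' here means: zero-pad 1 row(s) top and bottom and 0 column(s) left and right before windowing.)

The receptive field on the zero-padded input at this output position is [6 / 6 / 3]. Elementwise product with the kernel and sum: 6·2 + 3·-1.

9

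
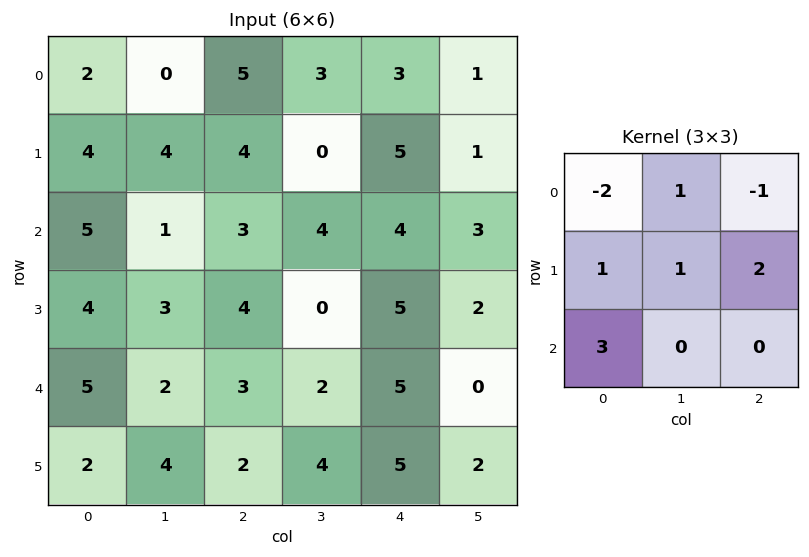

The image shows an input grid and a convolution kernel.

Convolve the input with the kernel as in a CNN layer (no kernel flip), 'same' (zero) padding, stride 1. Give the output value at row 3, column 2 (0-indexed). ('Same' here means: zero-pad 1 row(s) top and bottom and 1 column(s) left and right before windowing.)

The receptive field on the zero-padded input at this output position is [1 3 4 / 3 4 0 / 2 3 2]. Elementwise product with the kernel and sum: 1·-2 + 3·1 + 4·-1 + 3·1 + 4·1 + 0·2 + 2·3.

10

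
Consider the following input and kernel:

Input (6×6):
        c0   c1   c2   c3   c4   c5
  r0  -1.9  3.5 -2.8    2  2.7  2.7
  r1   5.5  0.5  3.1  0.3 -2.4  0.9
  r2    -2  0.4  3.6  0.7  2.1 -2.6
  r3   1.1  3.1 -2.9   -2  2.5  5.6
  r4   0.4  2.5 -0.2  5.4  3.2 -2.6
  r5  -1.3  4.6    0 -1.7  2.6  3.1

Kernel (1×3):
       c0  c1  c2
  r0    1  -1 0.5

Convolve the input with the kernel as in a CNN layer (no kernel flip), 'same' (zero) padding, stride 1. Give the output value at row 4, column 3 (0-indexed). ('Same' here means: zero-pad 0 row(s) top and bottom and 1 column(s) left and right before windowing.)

-4

The receptive field on the zero-padded input at this output position is [-0.2 5.4 3.2]. Elementwise product with the kernel and sum: -0.2·1 + 5.4·-1 + 3.2·0.5.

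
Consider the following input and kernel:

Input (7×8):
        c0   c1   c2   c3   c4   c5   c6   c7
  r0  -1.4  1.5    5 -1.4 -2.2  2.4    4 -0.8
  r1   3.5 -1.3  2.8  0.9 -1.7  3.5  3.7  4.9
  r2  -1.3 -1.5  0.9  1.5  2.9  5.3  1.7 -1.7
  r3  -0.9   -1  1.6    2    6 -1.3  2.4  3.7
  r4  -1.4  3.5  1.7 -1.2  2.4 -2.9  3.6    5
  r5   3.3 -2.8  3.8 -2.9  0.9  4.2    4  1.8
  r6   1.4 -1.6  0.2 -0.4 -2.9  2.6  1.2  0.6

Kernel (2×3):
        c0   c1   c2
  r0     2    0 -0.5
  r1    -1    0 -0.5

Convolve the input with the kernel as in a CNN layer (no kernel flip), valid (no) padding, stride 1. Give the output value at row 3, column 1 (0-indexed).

The receptive field on the input at this output position is [-1 1.6 2 / 3.5 1.7 -1.2]. Elementwise product with the kernel and sum: -1·2 + 2·-0.5 + 3.5·-1 + -1.2·-0.5.

-5.9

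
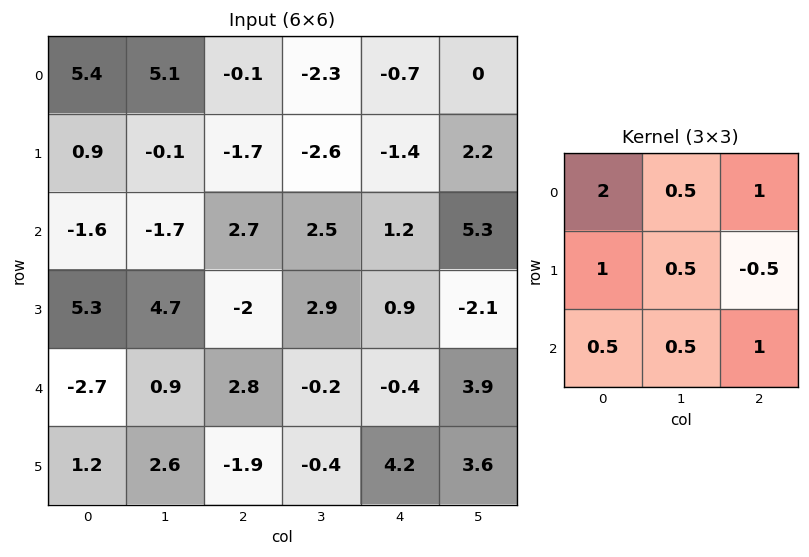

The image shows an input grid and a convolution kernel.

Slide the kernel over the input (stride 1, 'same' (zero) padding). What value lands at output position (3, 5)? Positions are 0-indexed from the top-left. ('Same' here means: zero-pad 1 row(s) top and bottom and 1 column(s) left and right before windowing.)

6.65

The receptive field on the zero-padded input at this output position is [1.2 5.3 0 / 0.9 -2.1 0 / -0.4 3.9 0]. Elementwise product with the kernel and sum: 1.2·2 + 5.3·0.5 + 0·1 + 0.9·1 + -2.1·0.5 + 0·-0.5 + -0.4·0.5 + 3.9·0.5 + 0·1.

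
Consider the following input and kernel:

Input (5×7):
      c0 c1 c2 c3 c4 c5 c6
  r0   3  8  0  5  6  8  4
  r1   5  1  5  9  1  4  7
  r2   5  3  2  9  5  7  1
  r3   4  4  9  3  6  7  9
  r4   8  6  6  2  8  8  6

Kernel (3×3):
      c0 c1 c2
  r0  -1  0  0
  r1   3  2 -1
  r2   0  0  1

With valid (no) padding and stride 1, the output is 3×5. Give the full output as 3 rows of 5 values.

11 5 37 27 -1
23 6 20 28 36
12 26 33 13 24

Output[0,0]: The receptive field on the input at this output position is [3 8 0 / 5 1 5 / 5 3 2]. Elementwise product with the kernel and sum: 3·-1 + 5·3 + 1·2 + 5·-1 + 2·1.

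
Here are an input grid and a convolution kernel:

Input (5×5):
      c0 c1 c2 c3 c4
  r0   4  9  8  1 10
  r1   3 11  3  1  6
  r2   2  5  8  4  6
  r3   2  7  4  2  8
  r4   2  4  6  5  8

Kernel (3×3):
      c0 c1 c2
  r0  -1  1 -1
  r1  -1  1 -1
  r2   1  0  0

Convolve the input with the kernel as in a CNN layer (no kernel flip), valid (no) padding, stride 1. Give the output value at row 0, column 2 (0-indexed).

The receptive field on the input at this output position is [8 1 10 / 3 1 6 / 8 4 6]. Elementwise product with the kernel and sum: 8·-1 + 1·1 + 10·-1 + 3·-1 + 1·1 + 6·-1 + 8·1.

-17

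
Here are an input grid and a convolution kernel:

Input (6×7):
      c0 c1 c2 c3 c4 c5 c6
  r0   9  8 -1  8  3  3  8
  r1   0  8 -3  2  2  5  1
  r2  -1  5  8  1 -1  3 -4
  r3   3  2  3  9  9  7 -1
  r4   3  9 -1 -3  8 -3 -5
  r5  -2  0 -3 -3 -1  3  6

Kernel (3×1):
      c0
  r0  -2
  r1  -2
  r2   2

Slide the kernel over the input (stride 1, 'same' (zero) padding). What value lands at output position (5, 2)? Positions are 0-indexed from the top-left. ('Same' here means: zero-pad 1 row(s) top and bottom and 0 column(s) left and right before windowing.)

8

The receptive field on the zero-padded input at this output position is [-1 / -3 / 0]. Elementwise product with the kernel and sum: -1·-2 + -3·-2 + 0·2.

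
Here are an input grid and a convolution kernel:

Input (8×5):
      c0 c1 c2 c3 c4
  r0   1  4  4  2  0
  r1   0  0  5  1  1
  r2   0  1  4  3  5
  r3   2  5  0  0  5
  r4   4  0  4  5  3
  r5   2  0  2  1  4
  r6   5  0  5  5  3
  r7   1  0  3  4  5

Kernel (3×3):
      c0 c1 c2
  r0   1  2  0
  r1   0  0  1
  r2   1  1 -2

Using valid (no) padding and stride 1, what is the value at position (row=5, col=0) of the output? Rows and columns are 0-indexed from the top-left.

2

The receptive field on the input at this output position is [2 0 2 / 5 0 5 / 1 0 3]. Elementwise product with the kernel and sum: 2·1 + 0·2 + 5·1 + 1·1 + 0·1 + 3·-2.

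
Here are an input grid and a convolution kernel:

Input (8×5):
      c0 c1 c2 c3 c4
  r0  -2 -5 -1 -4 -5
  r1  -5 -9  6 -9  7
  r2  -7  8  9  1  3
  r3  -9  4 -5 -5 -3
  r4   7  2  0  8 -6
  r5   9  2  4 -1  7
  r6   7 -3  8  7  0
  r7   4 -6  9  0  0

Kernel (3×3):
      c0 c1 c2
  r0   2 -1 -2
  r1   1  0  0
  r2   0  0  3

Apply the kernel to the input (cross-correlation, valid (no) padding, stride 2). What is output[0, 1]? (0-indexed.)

The receptive field on the input at this output position is [-1 -4 -5 / 6 -9 7 / 9 1 3]. Elementwise product with the kernel and sum: -1·2 + -4·-1 + -5·-2 + 6·1 + 3·3.

27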